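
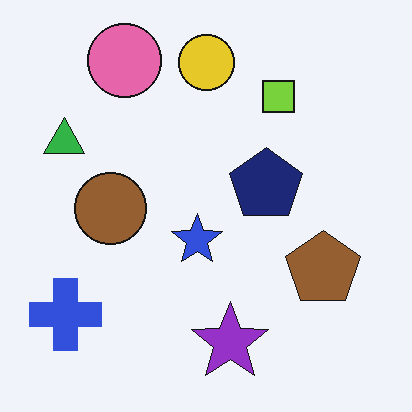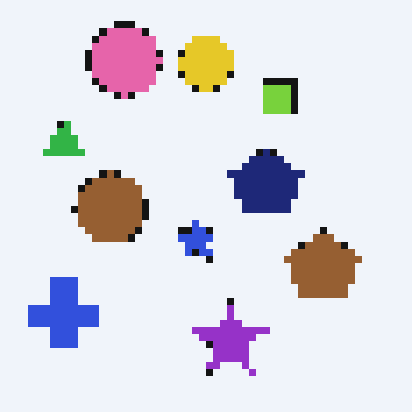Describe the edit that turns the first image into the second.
The second image is the first moderately pixelated.

Shapes are reduced to large square blocks; fine edges and outlines are lost — a downscale-then-upscale (mosaic) effect.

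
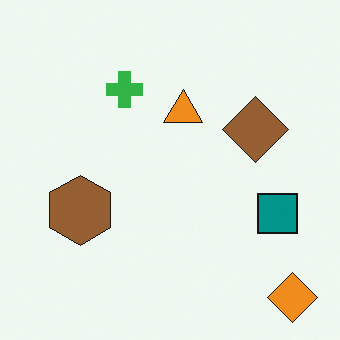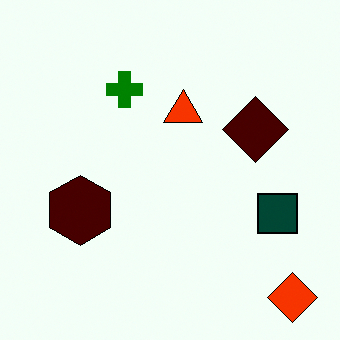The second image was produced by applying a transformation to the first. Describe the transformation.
The transformation is: boosted in contrast.

Tones are pushed away from mid-grey across the whole image — a global contrast change.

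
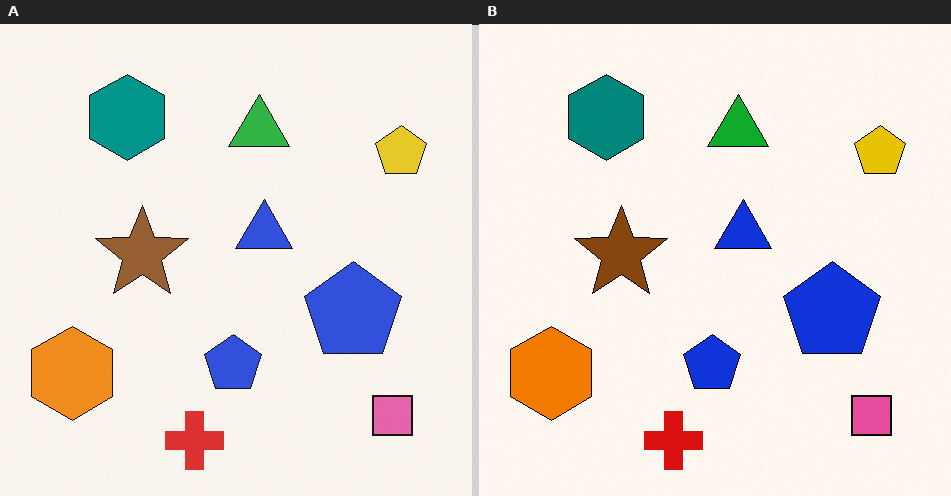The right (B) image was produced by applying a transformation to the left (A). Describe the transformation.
It was given slightly increased contrast.

Tones are pushed away from mid-grey across the whole image — a global contrast change.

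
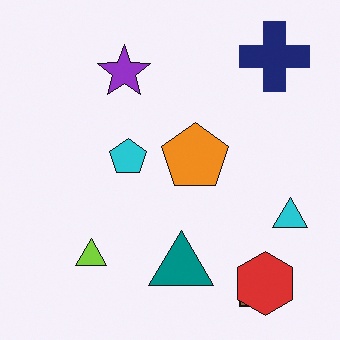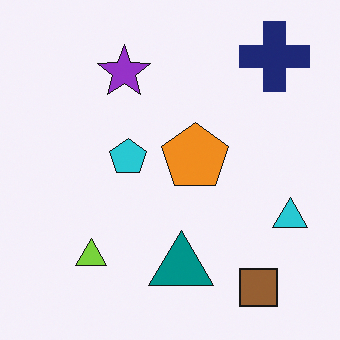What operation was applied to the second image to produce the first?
This is the original image overlaid with an additional red hexagon.

A red hexagon appears in the first image that is absent from the second.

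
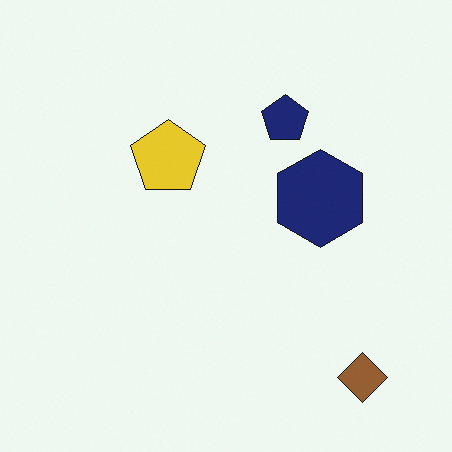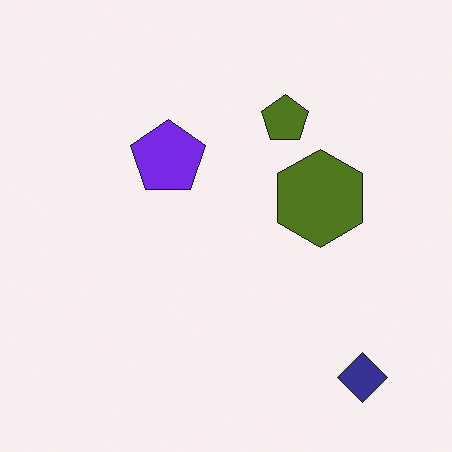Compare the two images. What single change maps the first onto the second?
This is the original image hue-shifted through roughly half the color wheel.

Every shape's color has rotated by the same amount around the hue wheel — a uniform hue shift.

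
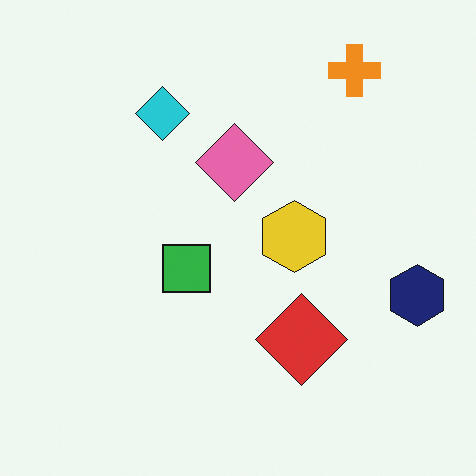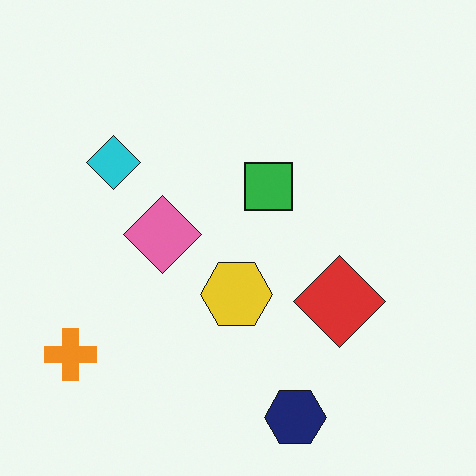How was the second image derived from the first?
This is the original image transposed (reflected across the top-left ↔ bottom-right diagonal).

Shapes have swapped their row and column positions — what was in the top-right is now in the bottom-left — a diagonal reflection.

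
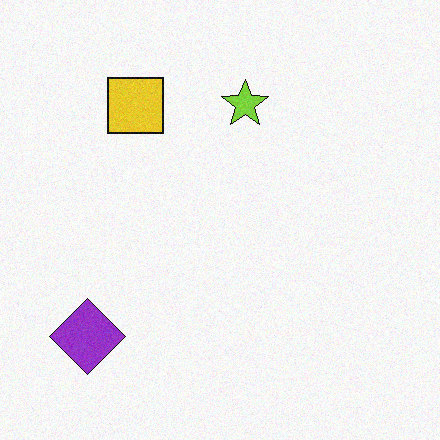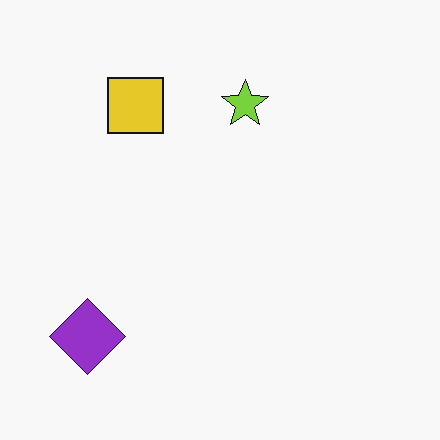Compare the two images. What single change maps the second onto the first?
The transformation is: degraded with a light layer of grain.

Random speckle covers the whole image, including the flat background.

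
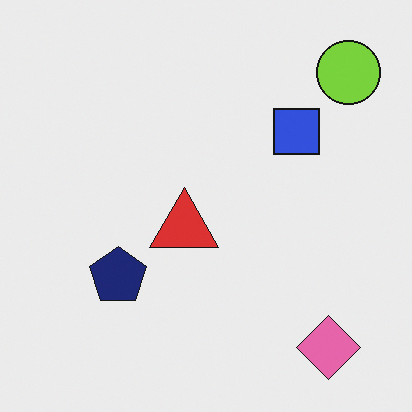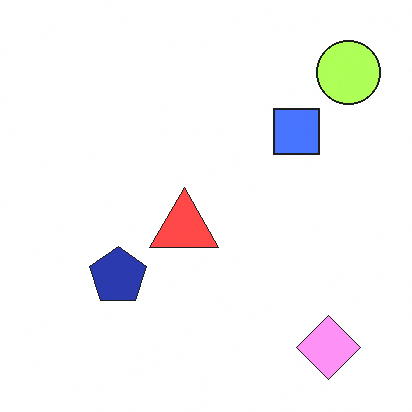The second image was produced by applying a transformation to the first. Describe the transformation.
The transformation is: substantially brightened.

Every pixel — background and shapes alike — is uniformly brightened.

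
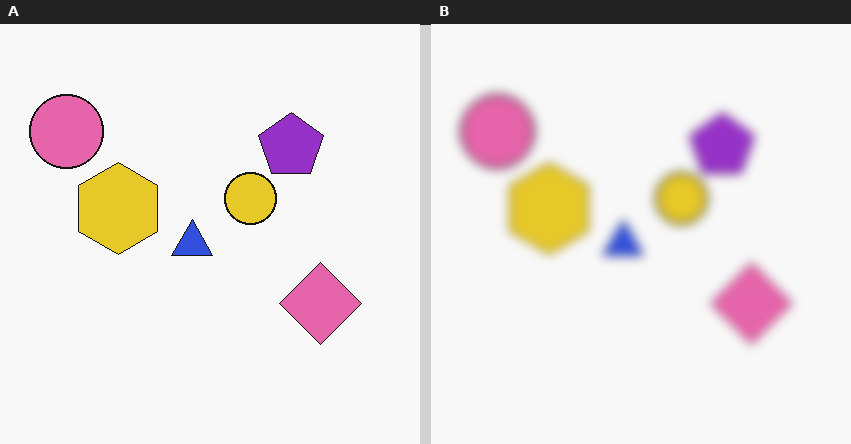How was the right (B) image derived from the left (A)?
Strongly gaussian-blurred.

Shape edges and outlines are uniformly softened across the whole image.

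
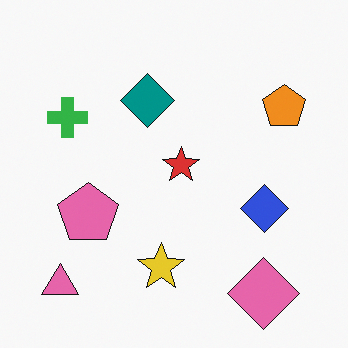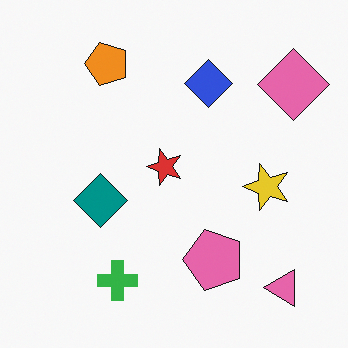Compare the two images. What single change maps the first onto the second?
This is the original image rotated 90° counter-clockwise.

The pink triangle sits in the bottom-left of the first image and the bottom-right of the second — consistent with a whole-image 90° counter-clockwise rotation.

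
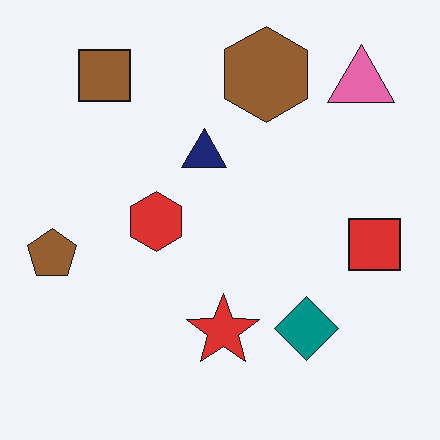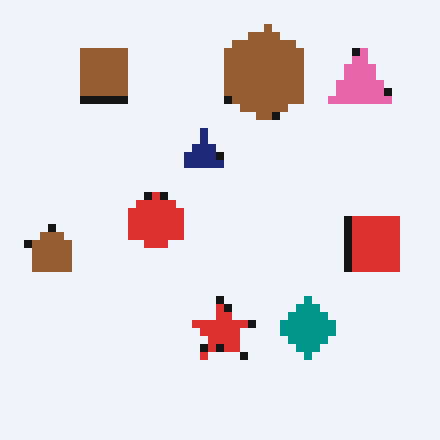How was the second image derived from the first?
It was moderately pixelated.

Shapes are reduced to large square blocks; fine edges and outlines are lost — a downscale-then-upscale (mosaic) effect.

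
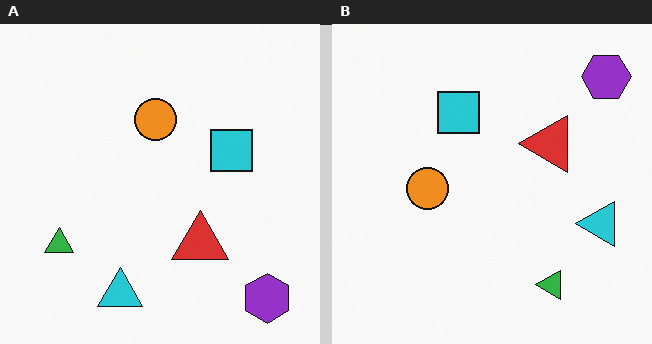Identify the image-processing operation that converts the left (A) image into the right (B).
It was rotated 90° counter-clockwise.

The purple hexagon sits in the bottom-right of the left (A) image and the top-right of the right (B) — consistent with a whole-image 90° counter-clockwise rotation.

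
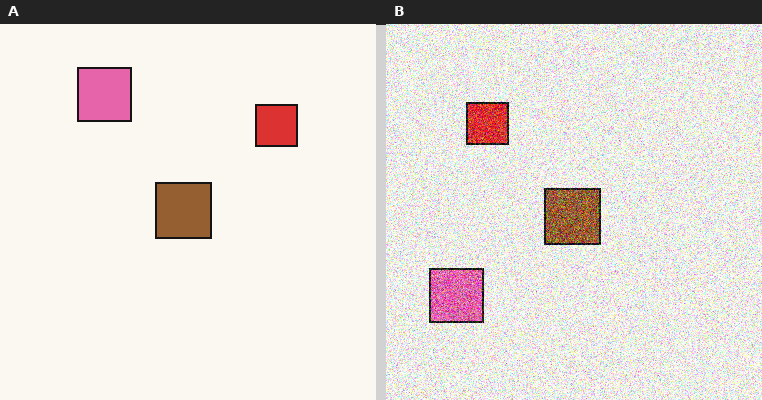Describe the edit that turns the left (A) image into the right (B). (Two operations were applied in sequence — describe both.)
The right (B) image is the left (A) rotated 90° counter-clockwise, then degraded with a thick layer of grain.

The pink square sits in the top-left of the left (A) image and the bottom-left of the right (B) — consistent with a whole-image 90° counter-clockwise rotation. Random speckle covers the whole image, including the flat background.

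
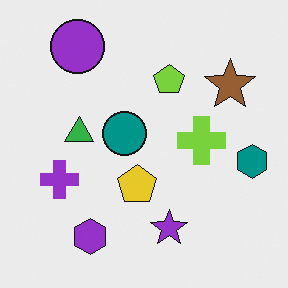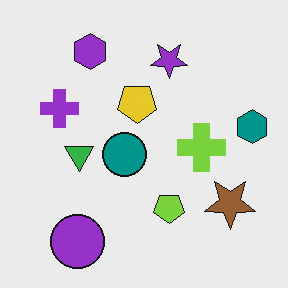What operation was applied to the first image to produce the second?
The transformation is: flipped vertically (top ↔ bottom).

The purple circle is in the top-left of the first image and the bottom-left of the second — shapes on opposite sides of the horizontal midline have swapped in a mirror flip.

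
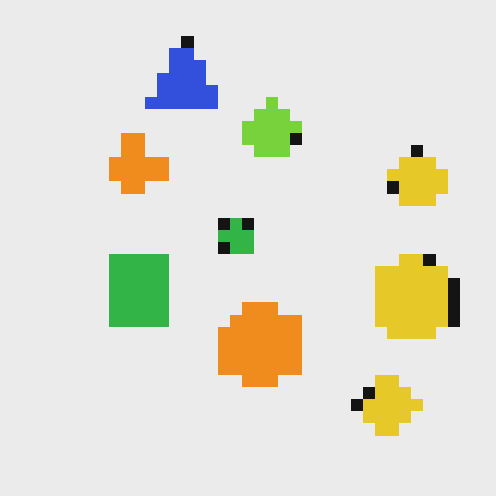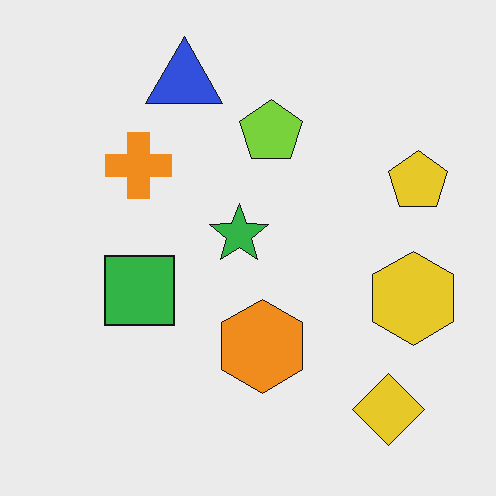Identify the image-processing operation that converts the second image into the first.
The first image is the second heavily pixelated into large blocks.

Shapes are reduced to large square blocks; fine edges and outlines are lost — a downscale-then-upscale (mosaic) effect.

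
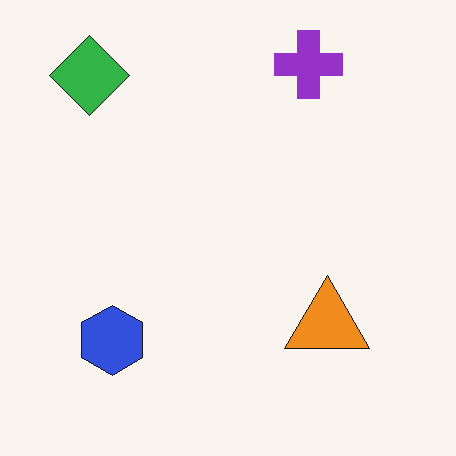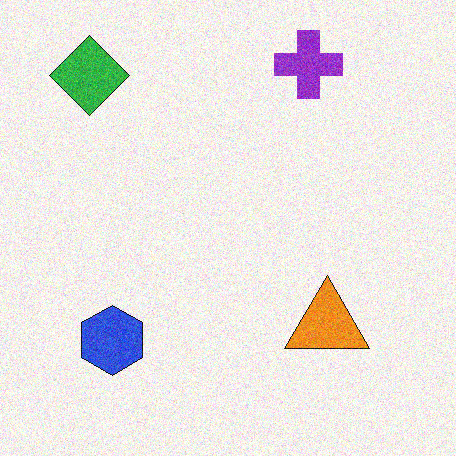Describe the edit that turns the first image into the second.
The second image is the first degraded with moderate additive noise.

Random speckle covers the whole image, including the flat background.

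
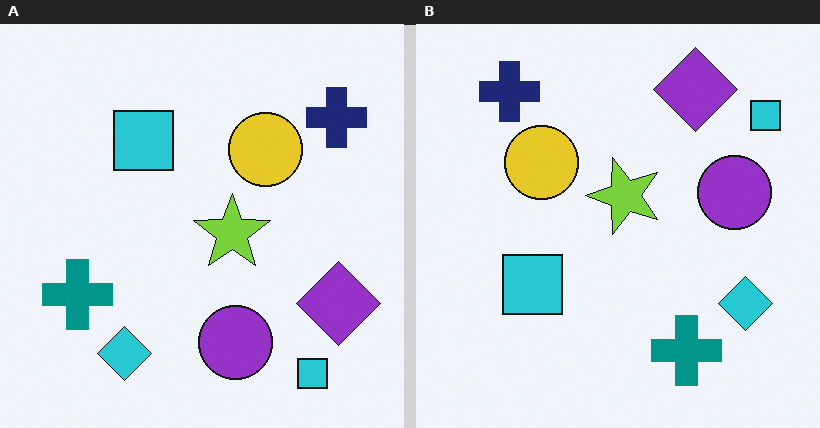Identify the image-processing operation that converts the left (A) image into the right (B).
The transformation is: rotated 90° counter-clockwise.

The navy cross sits in the top-right of the left (A) image and the top-left of the right (B) — consistent with a whole-image 90° counter-clockwise rotation.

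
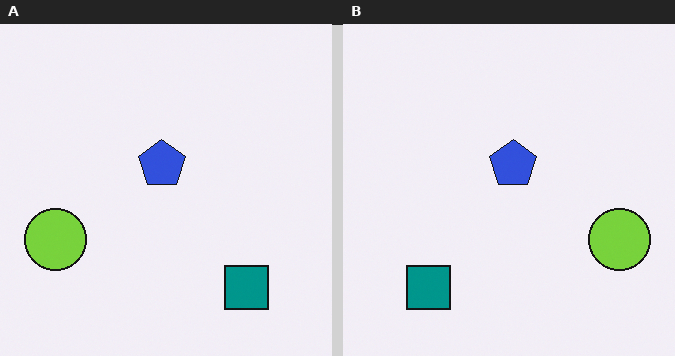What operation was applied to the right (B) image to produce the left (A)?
The image was flipped horizontally (left ↔ right).

The lime circle is in the right of the right (B) image and the left of the left (A) — shapes on opposite sides of the vertical midline have swapped in a mirror flip.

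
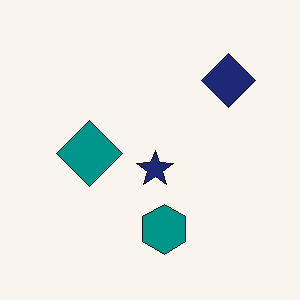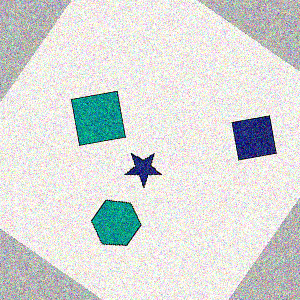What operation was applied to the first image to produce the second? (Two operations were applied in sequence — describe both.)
The image was rotated clockwise by a large amount — several tens of degrees, then degraded with strong gaussian noise.

Every shape is tilted by the same angle and the image corners show triangular fill wedges — a whole-image rotation by a non-right angle. Random speckle covers the whole image, including the flat background.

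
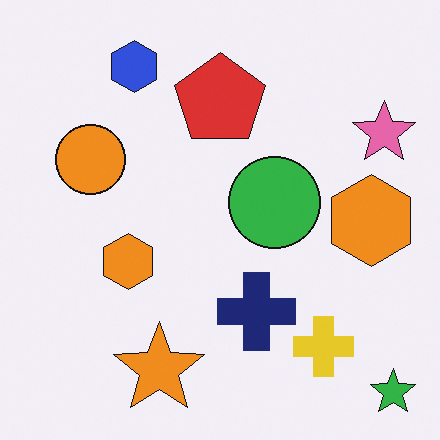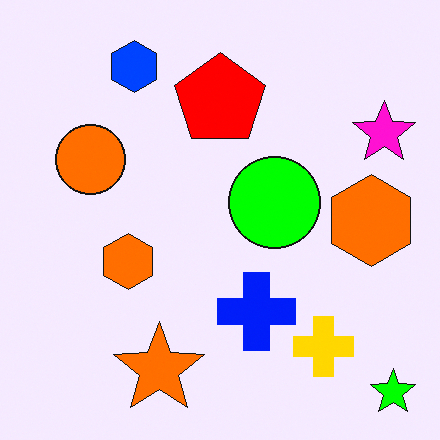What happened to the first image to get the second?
The image was heavily oversaturated.

All colors are more vivid — a global saturation change.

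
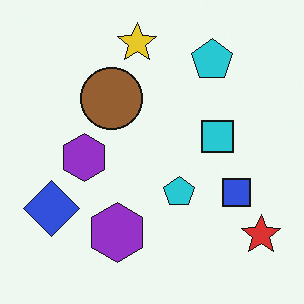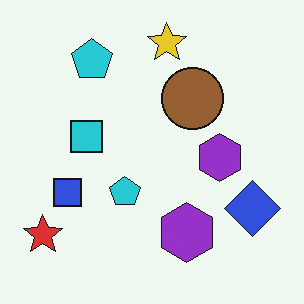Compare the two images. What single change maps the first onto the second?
The transformation is: flipped horizontally (left ↔ right).

The red star is in the bottom-right of the first image and the bottom-left of the second — shapes on opposite sides of the vertical midline have swapped in a mirror flip.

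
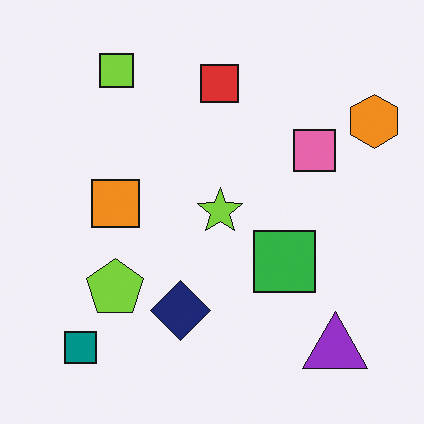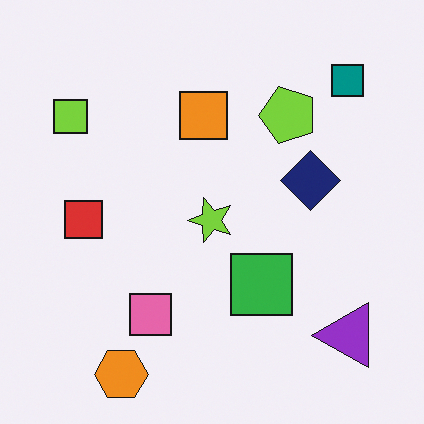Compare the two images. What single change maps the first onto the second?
It was transposed (reflected across the top-left ↔ bottom-right diagonal).

Shapes have swapped their row and column positions — what was in the top-right is now in the bottom-left — a diagonal reflection.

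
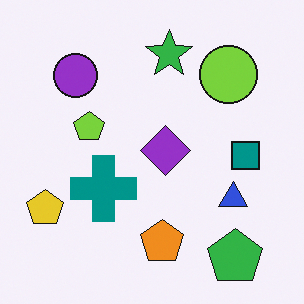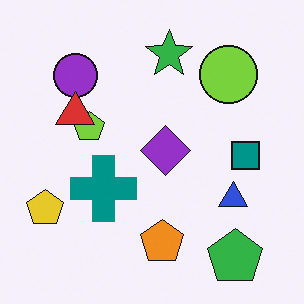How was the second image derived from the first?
The image was overlaid with an additional red triangle.

A red triangle appears in the second image that is absent from the first.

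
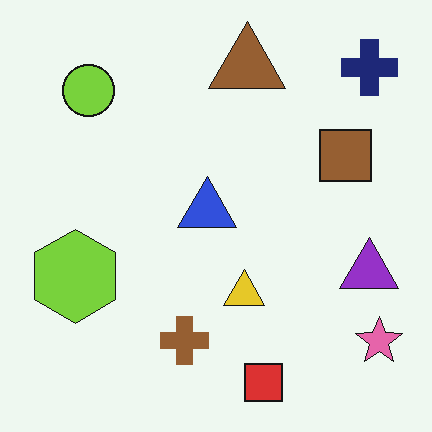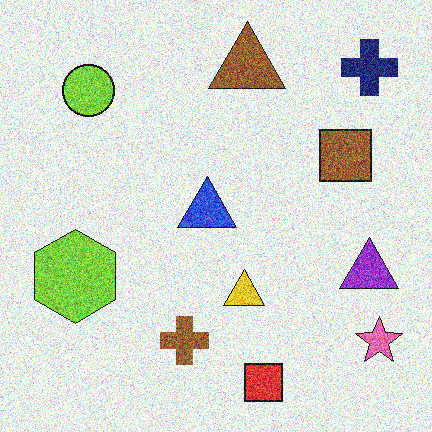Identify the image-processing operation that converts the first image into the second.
It was degraded with heavy additive noise.

Random speckle covers the whole image, including the flat background.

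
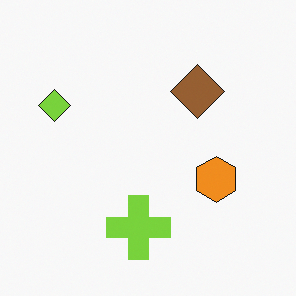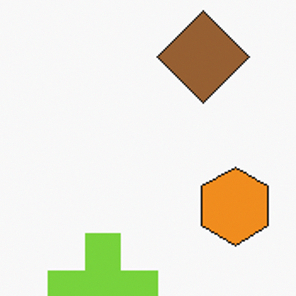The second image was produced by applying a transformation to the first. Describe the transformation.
The transformation is: cropped tightly and scaled back up.

The visible shapes are larger and the field of view is narrower; shapes near the original edges may be partly or wholly outside the frame — a crop-and-rescale.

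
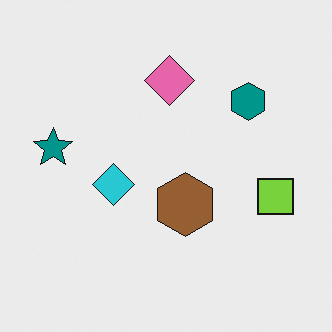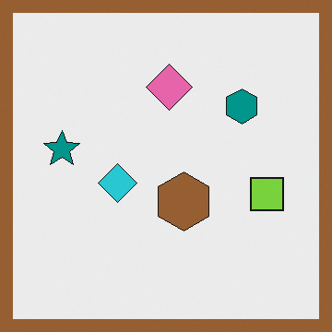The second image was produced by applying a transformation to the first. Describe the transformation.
This is the original image framed with a brown border.

A solid brown frame runs around the edge of the second image, with the content slightly shrunk inside it.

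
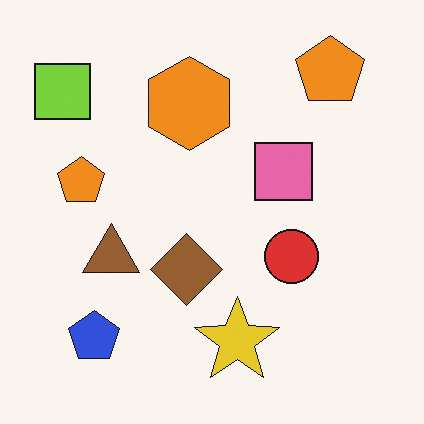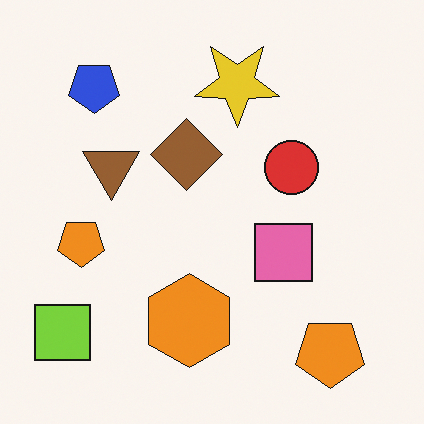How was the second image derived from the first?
This is the original image flipped vertically (top ↔ bottom).

The yellow star is in the bottom of the first image and the top of the second — shapes on opposite sides of the horizontal midline have swapped in a mirror flip.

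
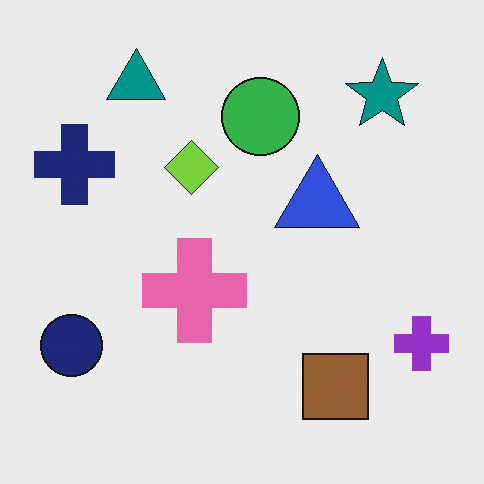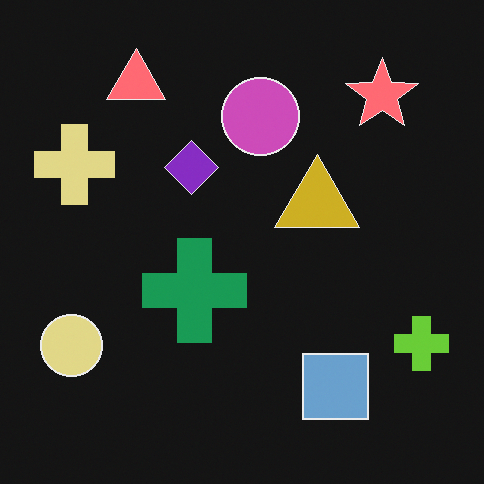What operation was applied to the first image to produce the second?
The second image is the first color-inverted (negative).

The light background has become dark and every shape's color is its complement — a photographic negative.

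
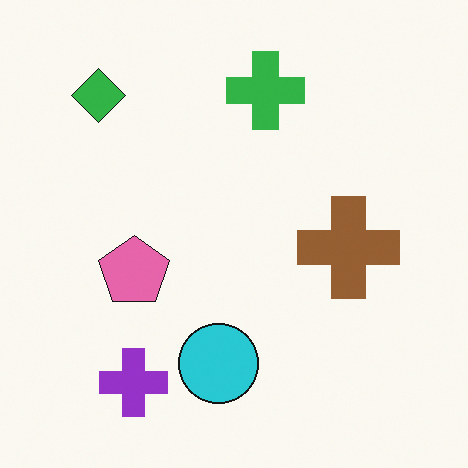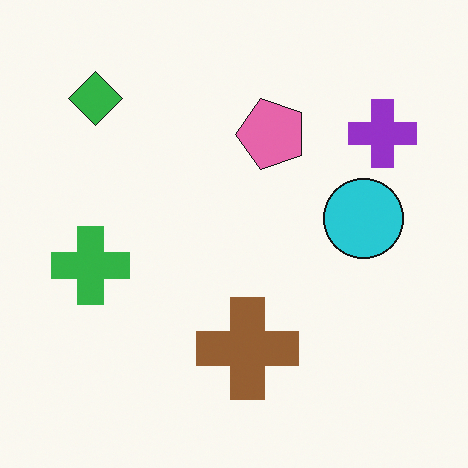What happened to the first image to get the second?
The second image is the first transposed (reflected across the top-left ↔ bottom-right diagonal).

Shapes have swapped their row and column positions — what was in the top-right is now in the bottom-left — a diagonal reflection.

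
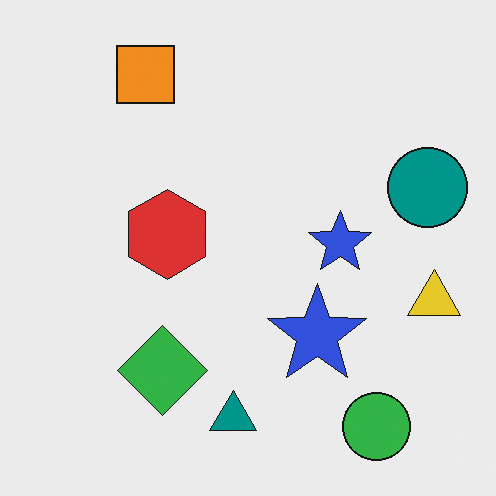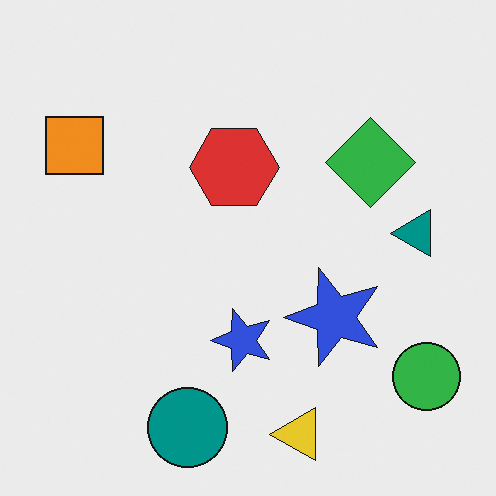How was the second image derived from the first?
The image was transposed (reflected across the top-left ↔ bottom-right diagonal).

Shapes have swapped their row and column positions — what was in the top-right is now in the bottom-left — a diagonal reflection.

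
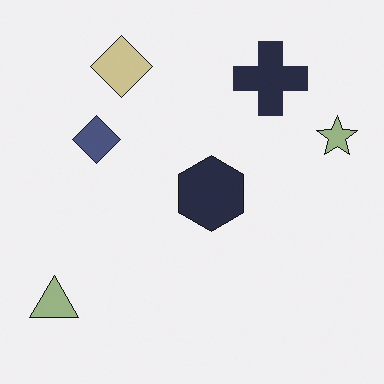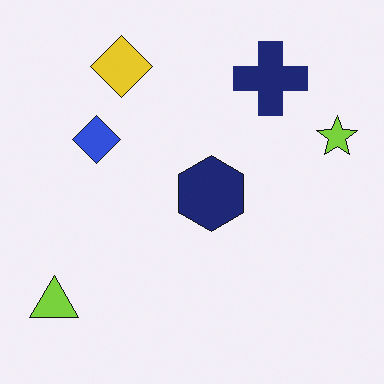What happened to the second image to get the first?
The image was heavily desaturated.

All colors are more muted and greyish — a global saturation change.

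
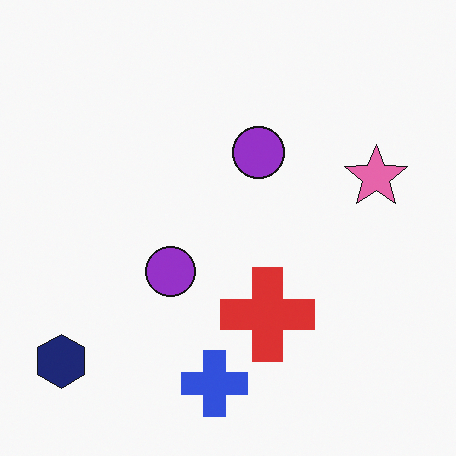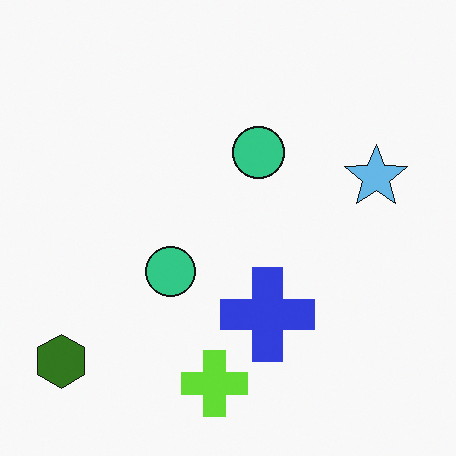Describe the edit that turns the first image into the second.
Hue-shifted by a large amount.

Every shape's color has rotated by the same amount around the hue wheel — a uniform hue shift.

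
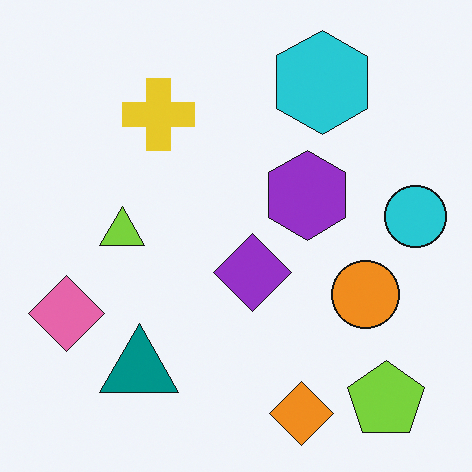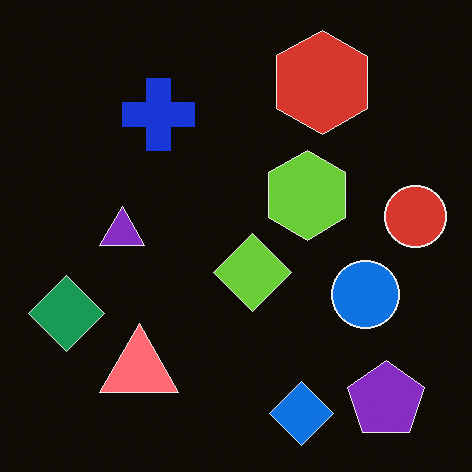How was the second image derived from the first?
It was color-inverted (negative).

The light background has become dark and every shape's color is its complement — a photographic negative.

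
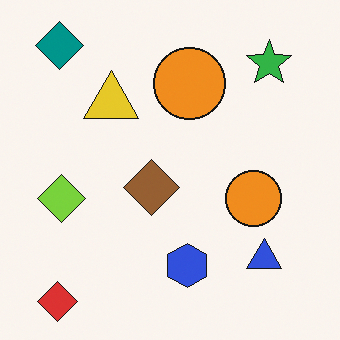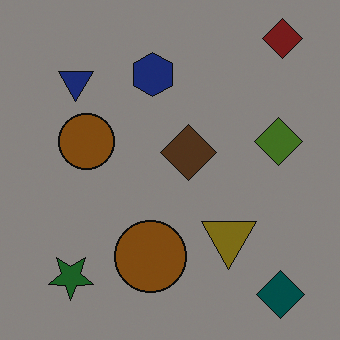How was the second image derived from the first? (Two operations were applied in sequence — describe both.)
Noticeably darkened, then rotated 180°.

Every pixel — background and shapes alike — is uniformly darkened. The red diamond sits in the bottom-left of the first image and the top-right of the second — consistent with a whole-image 180° rotation.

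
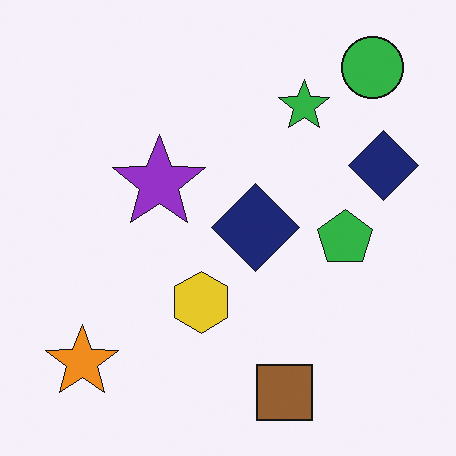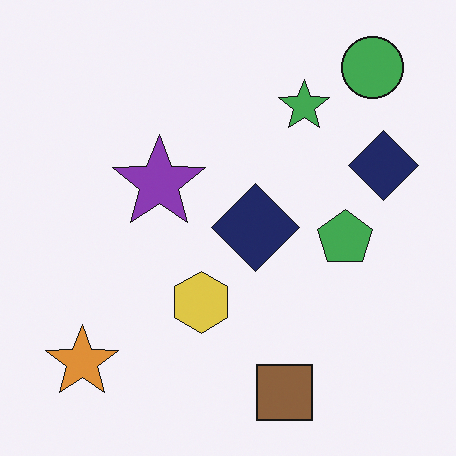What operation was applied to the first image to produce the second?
This is the original image slightly desaturated.

All colors are more muted and greyish — a global saturation change.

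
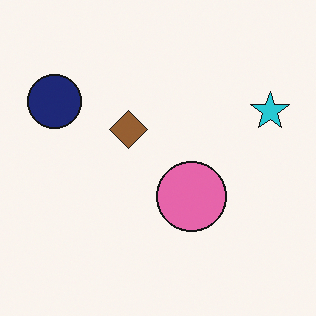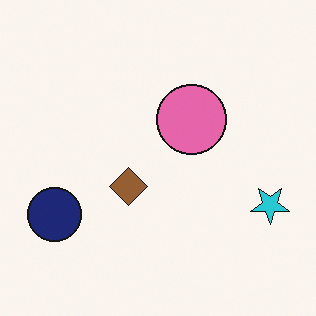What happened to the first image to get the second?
This is the original image flipped vertically (top ↔ bottom).

The navy circle is in the top-left of the first image and the bottom-left of the second — shapes on opposite sides of the horizontal midline have swapped in a mirror flip.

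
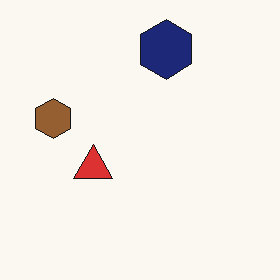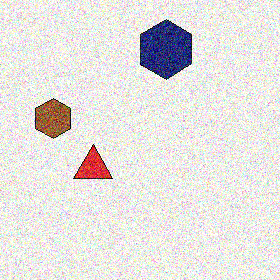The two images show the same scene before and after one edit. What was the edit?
It was degraded with strong gaussian noise.

Random speckle covers the whole image, including the flat background.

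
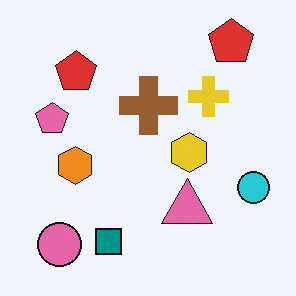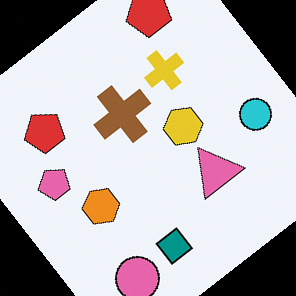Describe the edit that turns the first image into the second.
The second image is the first rotated counter-clockwise by a large amount — several tens of degrees.

Every shape is tilted by the same angle and the image corners show triangular fill wedges — a whole-image rotation by a non-right angle.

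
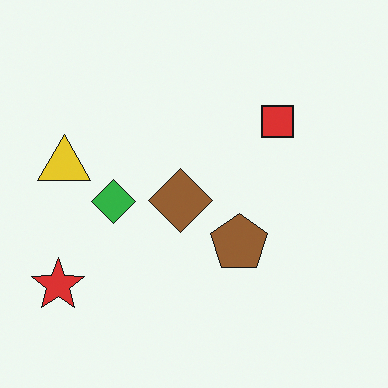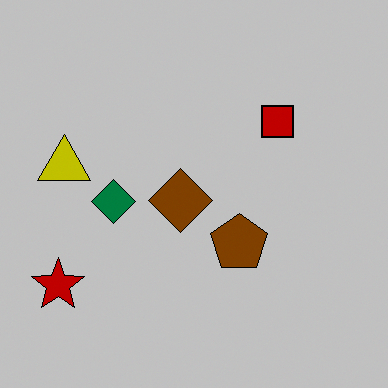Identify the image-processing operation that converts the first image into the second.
It was aggressively posterized.

Each flat color has snapped to a coarser quantized level — most visibly, the near-white background has dropped to a flat grey.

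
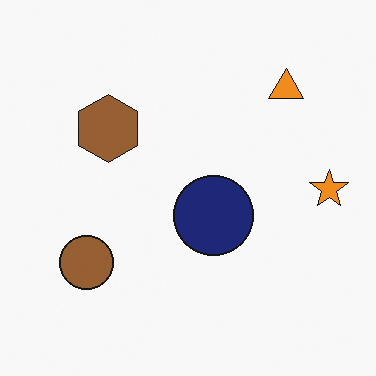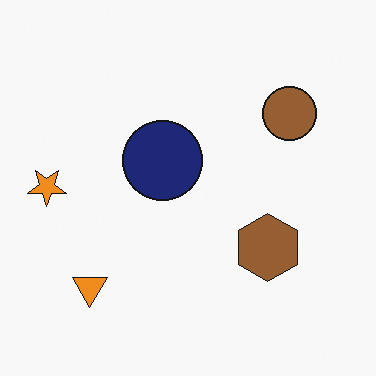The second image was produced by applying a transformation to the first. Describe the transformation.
The second image is the first rotated 180°.

The orange star sits in the right of the first image and the left of the second — consistent with a whole-image 180° rotation.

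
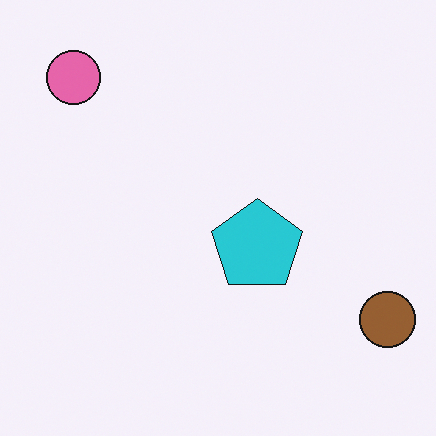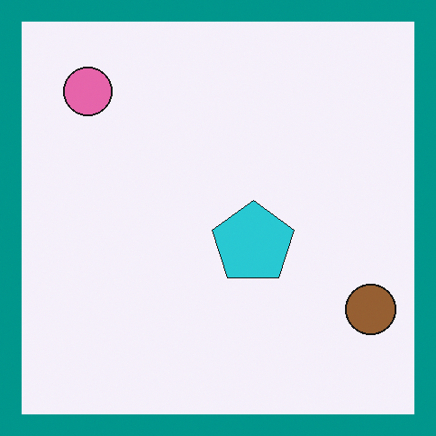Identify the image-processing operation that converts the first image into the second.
The image was framed with a teal border.

A solid teal frame runs around the edge of the second image, with the content slightly shrunk inside it.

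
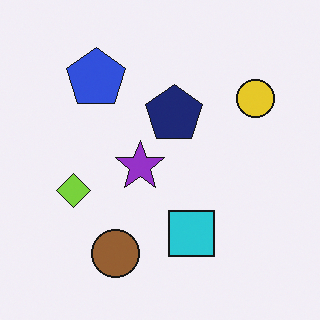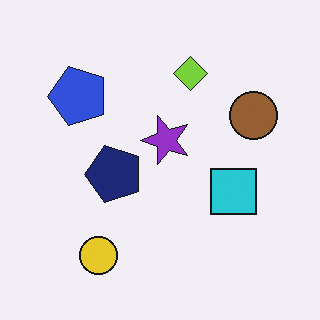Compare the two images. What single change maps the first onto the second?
It was transposed (reflected across the top-left ↔ bottom-right diagonal).

Shapes have swapped their row and column positions — what was in the top-right is now in the bottom-left — a diagonal reflection.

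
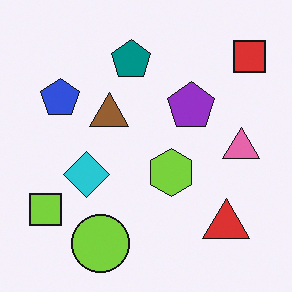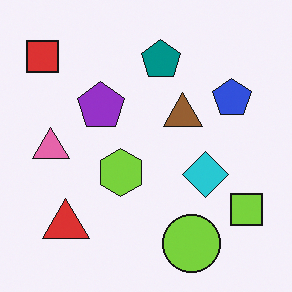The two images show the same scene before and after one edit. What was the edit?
Flipped horizontally (left ↔ right).

The red square is in the top-right of the first image and the top-left of the second — shapes on opposite sides of the vertical midline have swapped in a mirror flip.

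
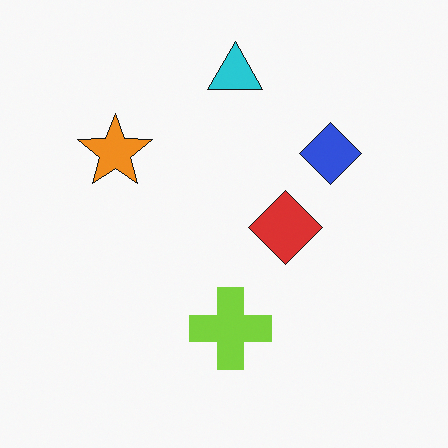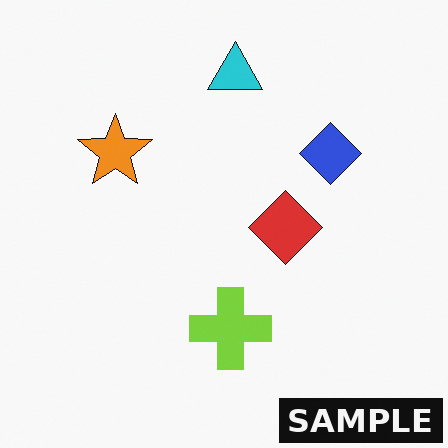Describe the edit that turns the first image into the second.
The second image is the first watermarked with the text "SAMPLE" in the lower-right corner.

A dark label reading "SAMPLE" appears in the lower-right corner.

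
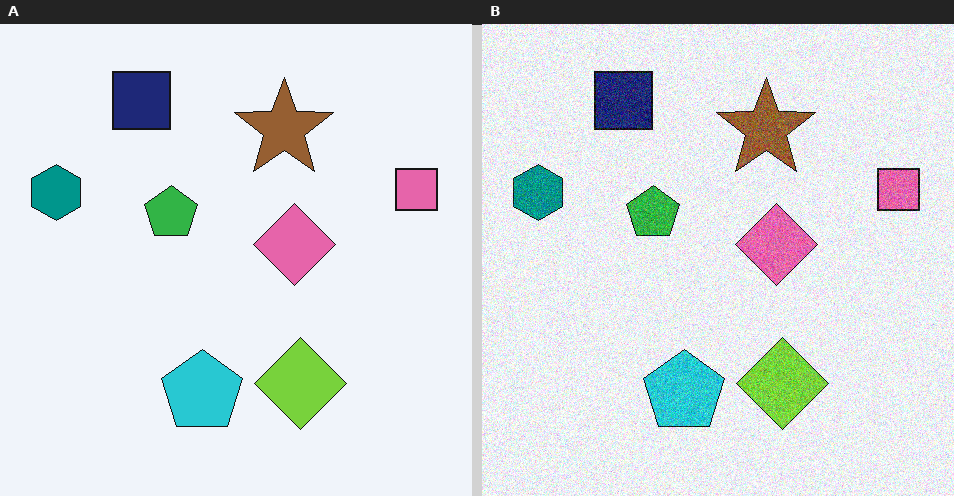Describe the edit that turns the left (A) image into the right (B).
It was degraded with visible gaussian noise.

Random speckle covers the whole image, including the flat background.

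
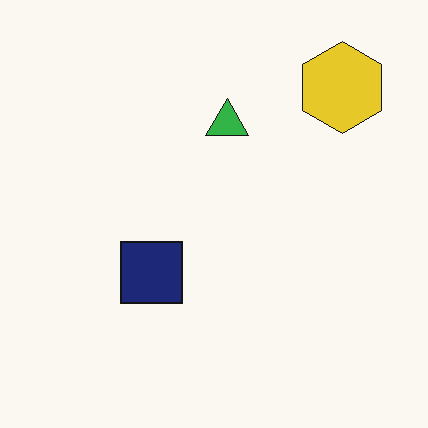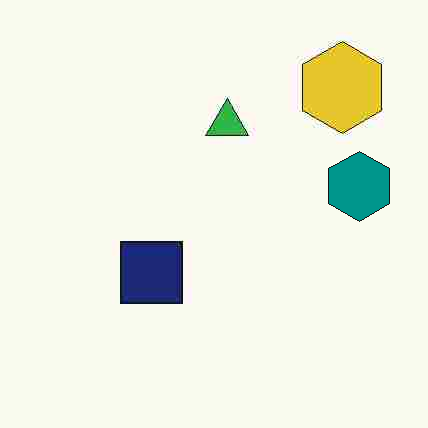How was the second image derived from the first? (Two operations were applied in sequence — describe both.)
It was degraded with heavy JPEG compression, then overlaid with an additional teal hexagon.

Blocky 8×8 compression artifacts appear around shape edges and the flat background shows ringing — characteristic JPEG degradation. A teal hexagon appears in the second image that is absent from the first.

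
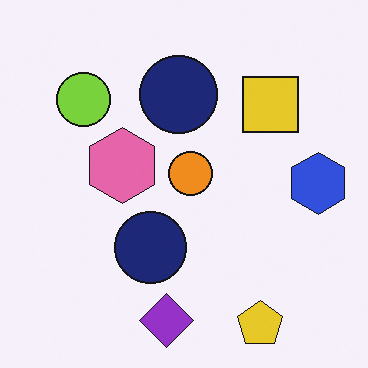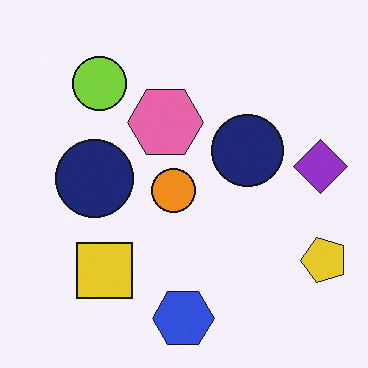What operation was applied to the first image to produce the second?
It was transposed (reflected across the top-left ↔ bottom-right diagonal).

Shapes have swapped their row and column positions — what was in the top-right is now in the bottom-left — a diagonal reflection.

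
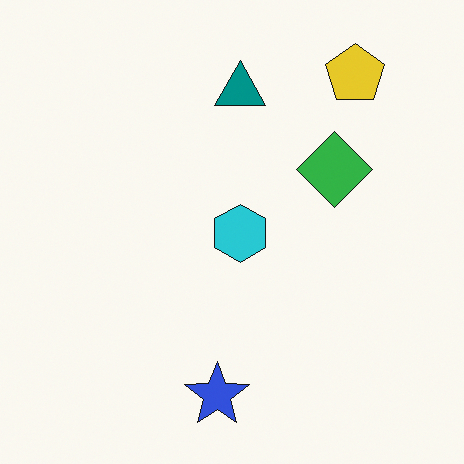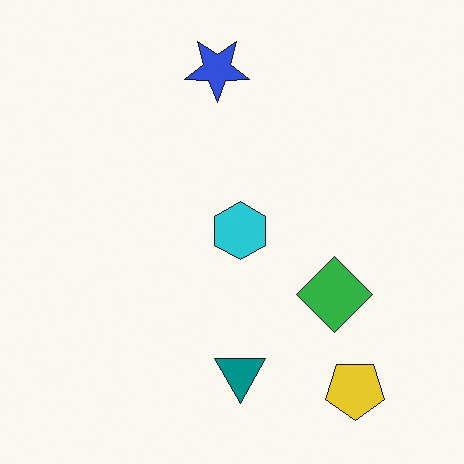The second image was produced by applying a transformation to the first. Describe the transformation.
The image was flipped vertically (top ↔ bottom).

The blue star is in the bottom of the first image and the top of the second — shapes on opposite sides of the horizontal midline have swapped in a mirror flip.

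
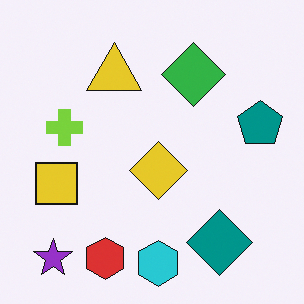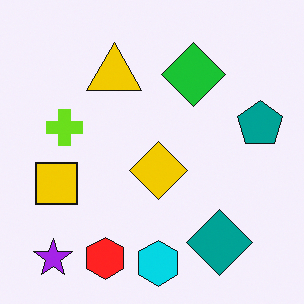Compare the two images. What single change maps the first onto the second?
It was slightly oversaturated.

All colors are more vivid — a global saturation change.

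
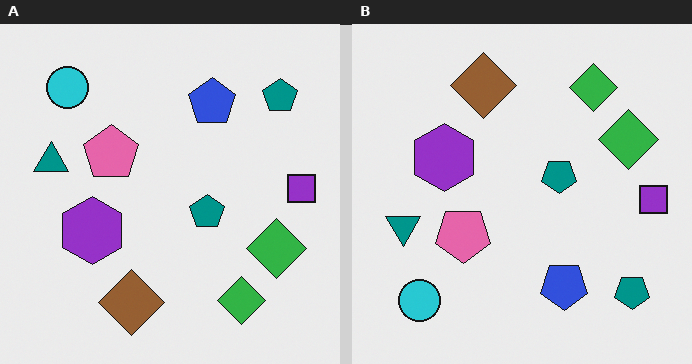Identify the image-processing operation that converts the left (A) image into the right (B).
Flipped vertically (top ↔ bottom).

The brown diamond is in the bottom of the left (A) image and the top of the right (B) — shapes on opposite sides of the horizontal midline have swapped in a mirror flip.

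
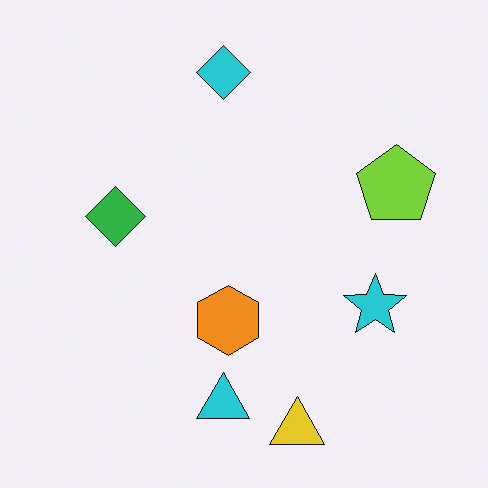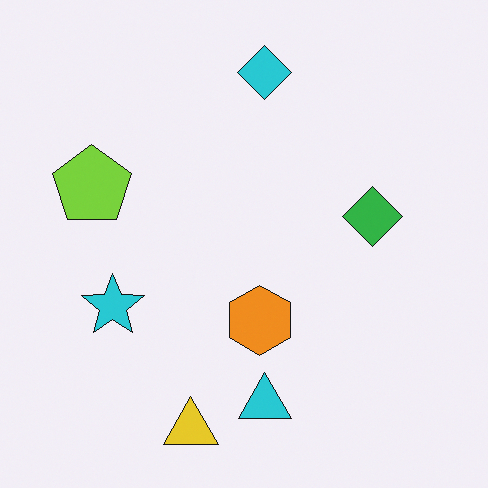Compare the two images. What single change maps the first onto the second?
Flipped horizontally (left ↔ right).

The lime pentagon is in the right of the first image and the left of the second — shapes on opposite sides of the vertical midline have swapped in a mirror flip.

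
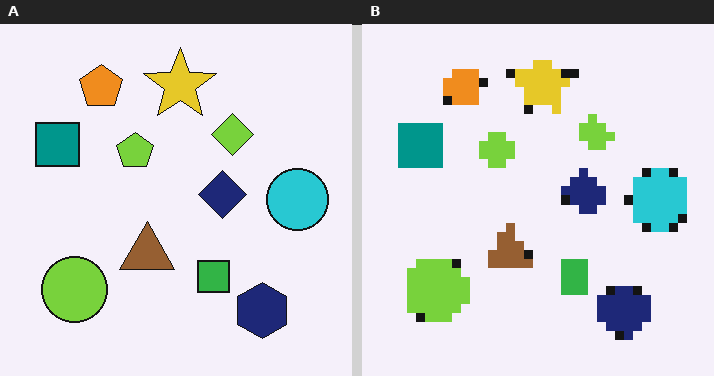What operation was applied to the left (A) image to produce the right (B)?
It was coarsely pixelated.

Shapes are reduced to large square blocks; fine edges and outlines are lost — a downscale-then-upscale (mosaic) effect.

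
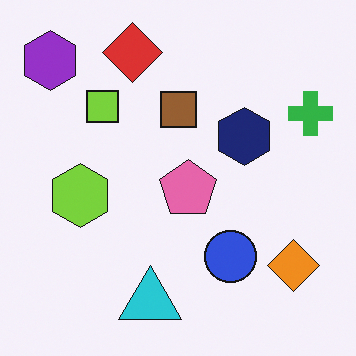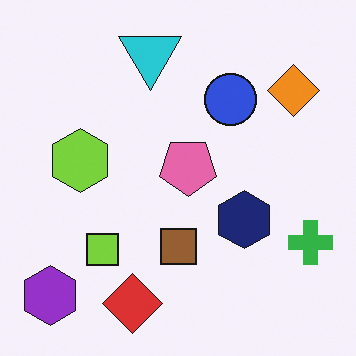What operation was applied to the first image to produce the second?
Flipped vertically (top ↔ bottom).

The red diamond is in the top of the first image and the bottom of the second — shapes on opposite sides of the horizontal midline have swapped in a mirror flip.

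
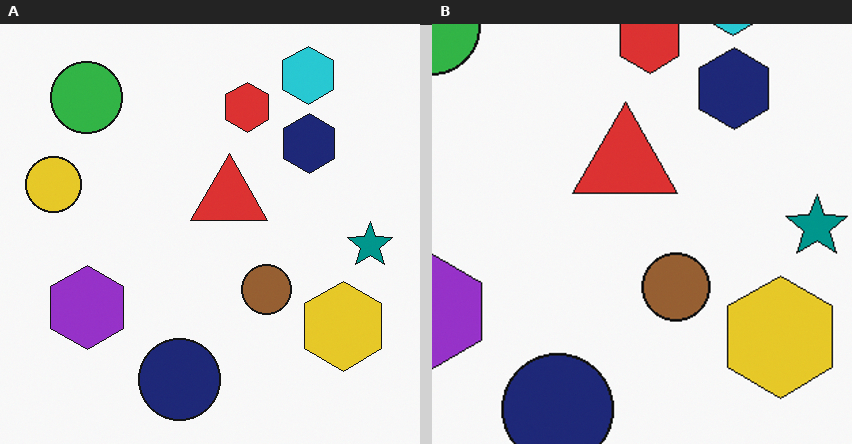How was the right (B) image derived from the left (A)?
Cropped to a modestly smaller region and rescaled.

The visible shapes are larger and the field of view is narrower; shapes near the original edges may be partly or wholly outside the frame — a crop-and-rescale.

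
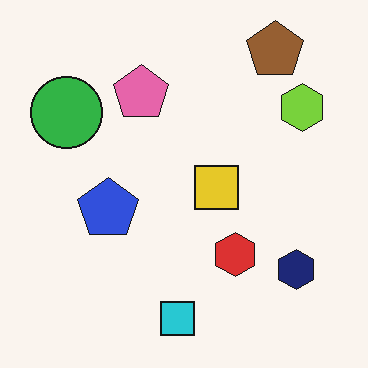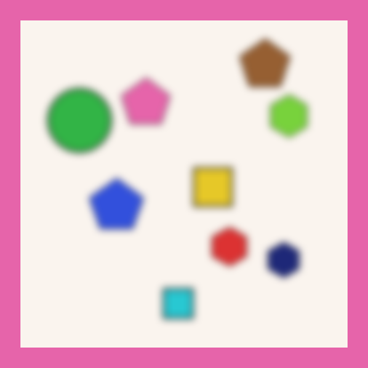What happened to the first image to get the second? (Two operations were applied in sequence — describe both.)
Moderately blurred, then framed with a pink border.

Shape edges and outlines are uniformly softened across the whole image. A solid pink frame runs around the edge of the second image, with the content slightly shrunk inside it.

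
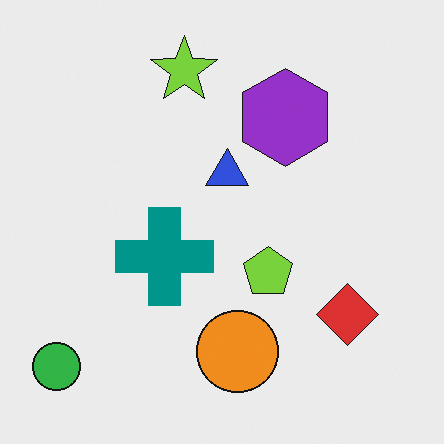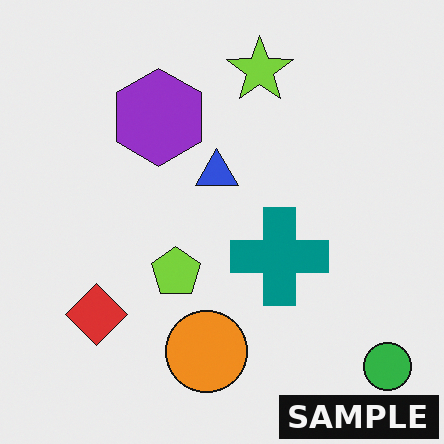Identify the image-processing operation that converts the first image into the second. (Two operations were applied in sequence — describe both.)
Flipped horizontally (left ↔ right), then watermarked with the text "SAMPLE" in the lower-right corner.

The green circle is in the bottom-left of the first image and the bottom-right of the second — shapes on opposite sides of the vertical midline have swapped in a mirror flip. A dark label reading "SAMPLE" appears in the lower-right corner.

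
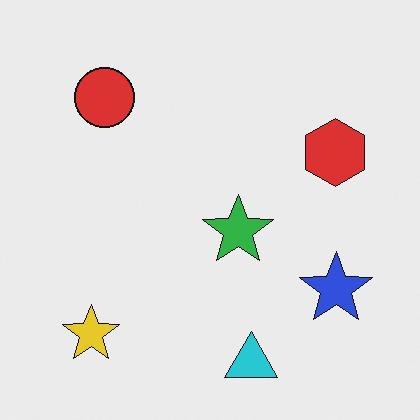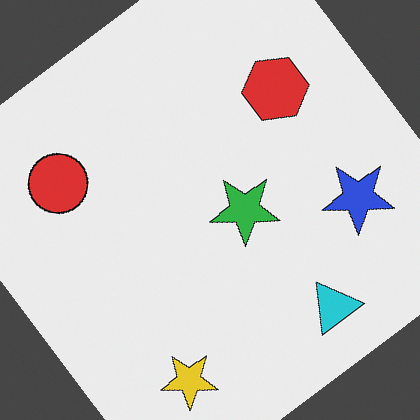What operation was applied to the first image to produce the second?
Rotated counter-clockwise by a large amount — several tens of degrees.

Every shape is tilted by the same angle and the image corners show triangular fill wedges — a whole-image rotation by a non-right angle.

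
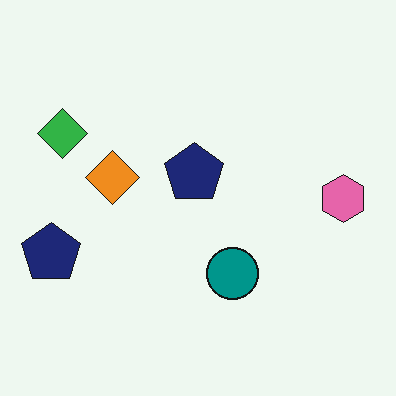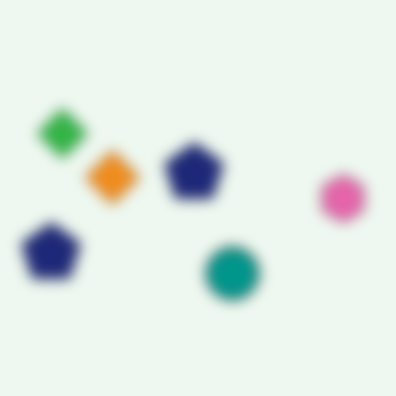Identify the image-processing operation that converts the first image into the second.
The second image is the first heavily blurred.

Shape edges and outlines are uniformly softened across the whole image.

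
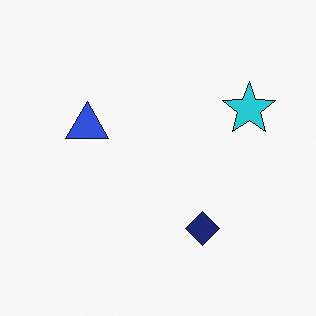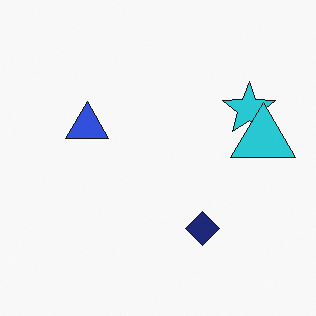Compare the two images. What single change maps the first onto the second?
This is the original image overlaid with an additional cyan triangle.

A cyan triangle appears in the second image that is absent from the first.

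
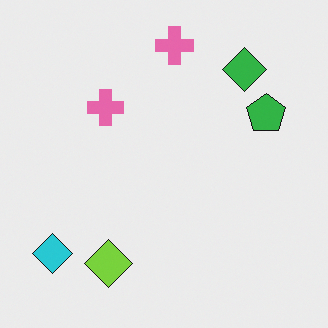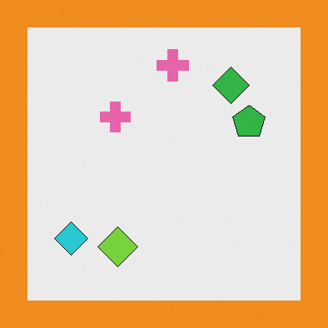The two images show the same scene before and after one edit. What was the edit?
Framed with a orange border.

A solid orange frame runs around the edge of the second image, with the content slightly shrunk inside it.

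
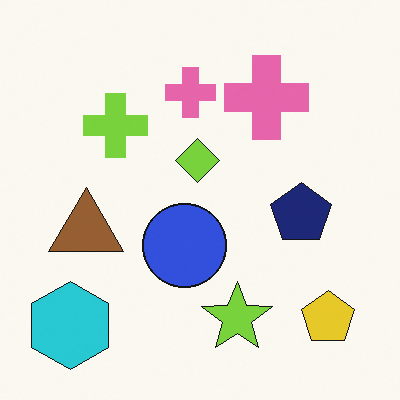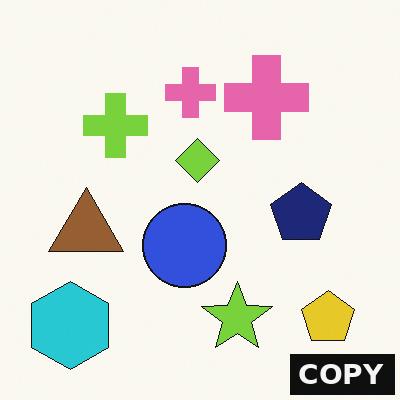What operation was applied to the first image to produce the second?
This is the original image watermarked with the text "COPY" in the lower-right corner.

A dark label reading "COPY" appears in the lower-right corner.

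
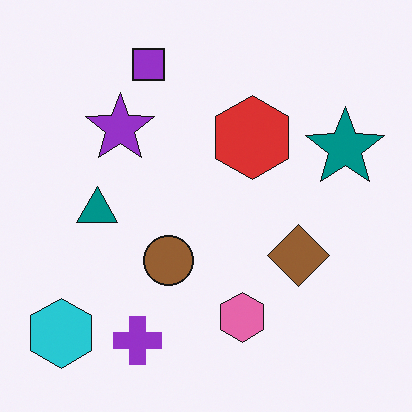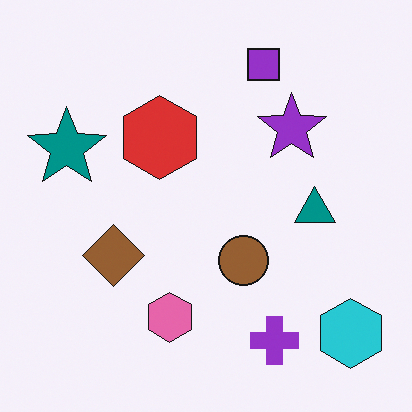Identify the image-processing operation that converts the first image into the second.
Flipped horizontally (left ↔ right).

The cyan hexagon is in the bottom-left of the first image and the bottom-right of the second — shapes on opposite sides of the vertical midline have swapped in a mirror flip.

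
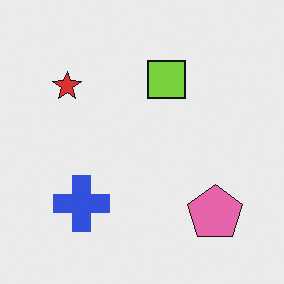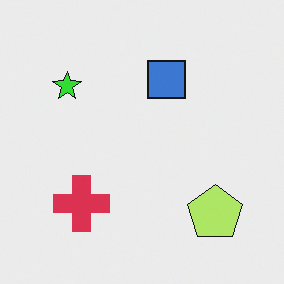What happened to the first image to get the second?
The image was hue-shifted through roughly a third of the color wheel.

Every shape's color has rotated by the same amount around the hue wheel — a uniform hue shift.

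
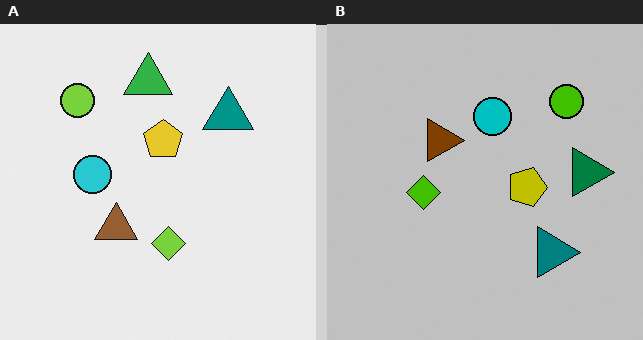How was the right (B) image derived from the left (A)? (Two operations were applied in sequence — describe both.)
It was rotated 90° clockwise, then heavily posterized to just a handful of flat colors.

The lime circle sits in the top-left of the left (A) image and the top-right of the right (B) — consistent with a whole-image 90° clockwise rotation. Each flat color has snapped to a coarser quantized level — most visibly, the near-white background has dropped to a flat grey.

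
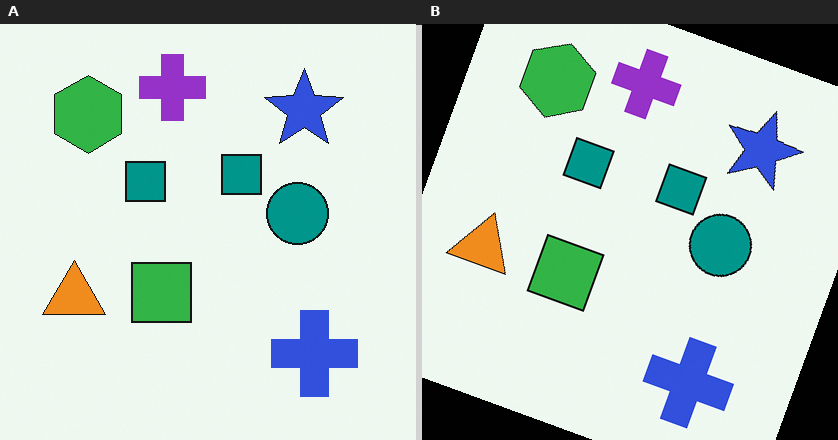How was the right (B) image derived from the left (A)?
The image was rotated clockwise by a moderate amount.

Every shape is tilted by the same angle and the image corners show triangular fill wedges — a whole-image rotation by a non-right angle.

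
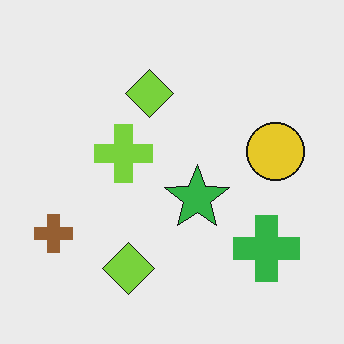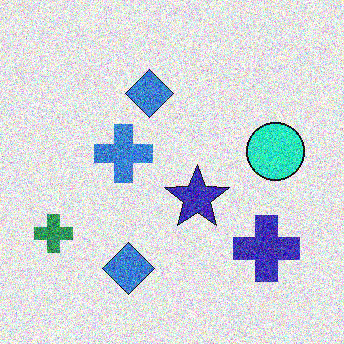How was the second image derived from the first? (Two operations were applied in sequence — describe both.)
The second image is the first hue-shifted noticeably, then degraded with a thick layer of grain.

Every shape's color has rotated by the same amount around the hue wheel — a uniform hue shift. Random speckle covers the whole image, including the flat background.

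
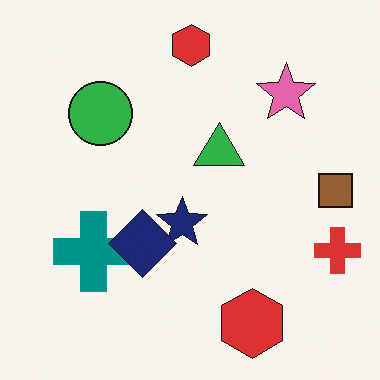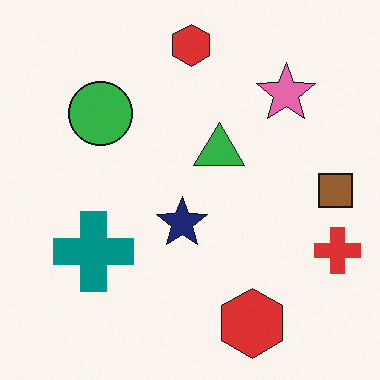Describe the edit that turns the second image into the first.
The first image is the second overlaid with an additional navy diamond.

A navy diamond appears in the first image that is absent from the second.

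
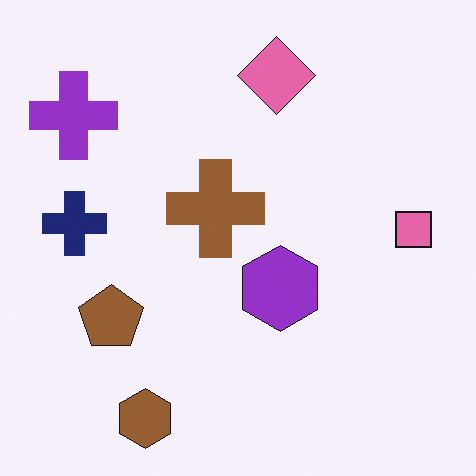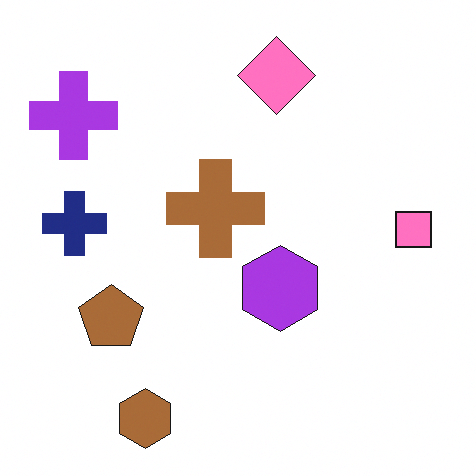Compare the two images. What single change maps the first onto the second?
The image was brightened a little.

Every pixel — background and shapes alike — is uniformly brightened.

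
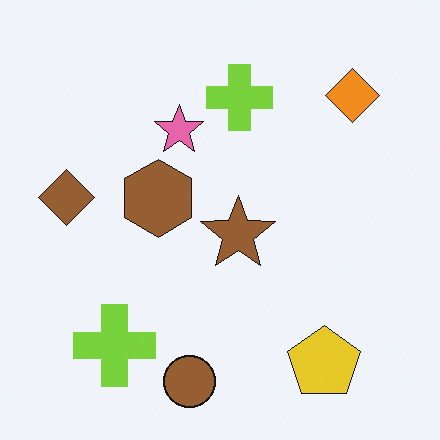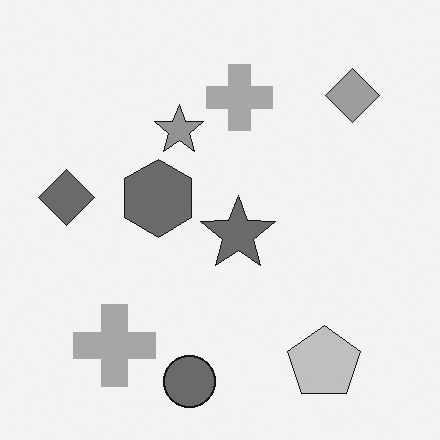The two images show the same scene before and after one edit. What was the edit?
The second image is the first converted to grayscale.

All color is removed — every shape is now a shade of grey.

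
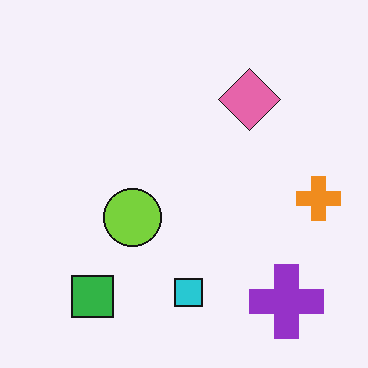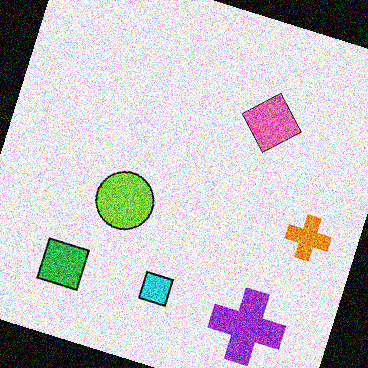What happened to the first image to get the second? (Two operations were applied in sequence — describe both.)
The image was rotated clockwise by a moderate amount, then degraded with strong gaussian noise.

Every shape is tilted by the same angle and the image corners show triangular fill wedges — a whole-image rotation by a non-right angle. Random speckle covers the whole image, including the flat background.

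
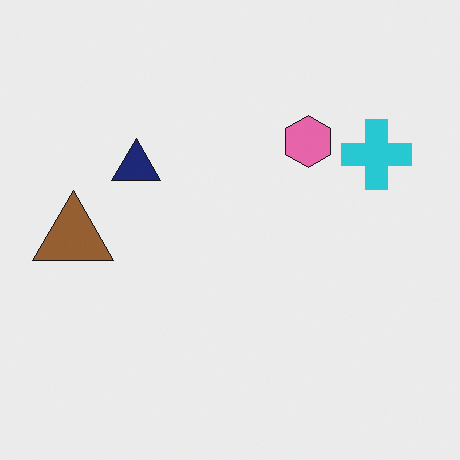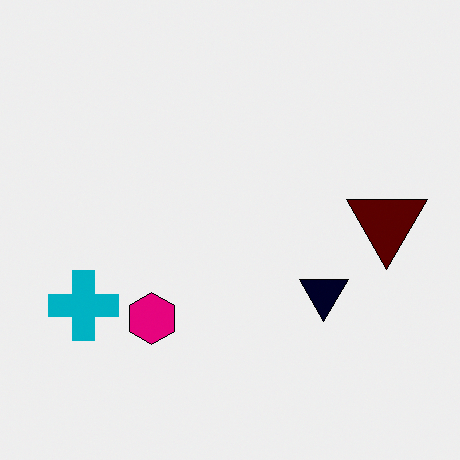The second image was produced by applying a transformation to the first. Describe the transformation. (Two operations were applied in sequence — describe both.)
This is the original image rotated 180°, then boosted in contrast.

The cyan cross sits in the right of the first image and the left of the second — consistent with a whole-image 180° rotation. Tones are pushed away from mid-grey across the whole image — a global contrast change.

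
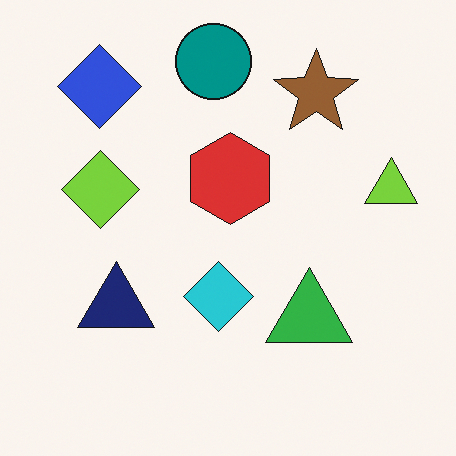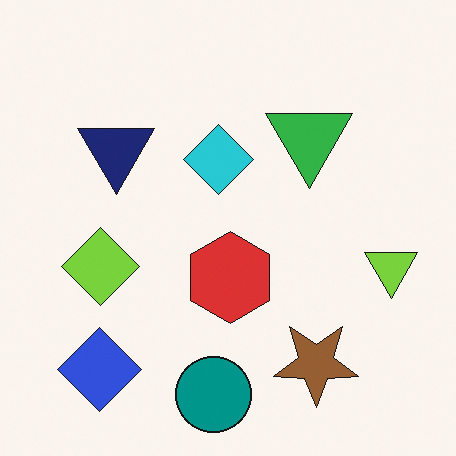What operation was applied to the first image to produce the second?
The second image is the first flipped vertically (top ↔ bottom).

The teal circle is in the top of the first image and the bottom of the second — shapes on opposite sides of the horizontal midline have swapped in a mirror flip.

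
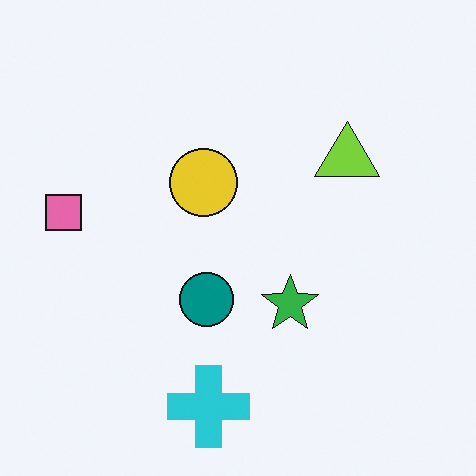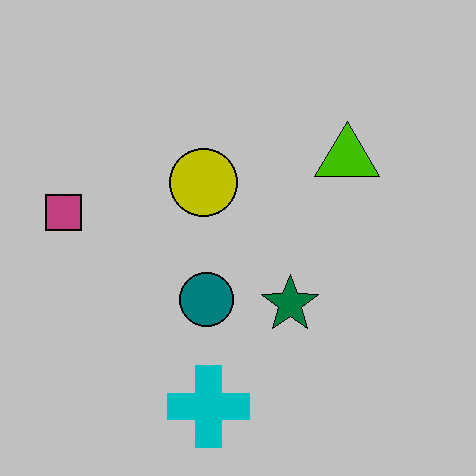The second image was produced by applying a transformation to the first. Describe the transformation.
It was heavily posterized to just a handful of flat colors.

Each flat color has snapped to a coarser quantized level — most visibly, the near-white background has dropped to a flat grey.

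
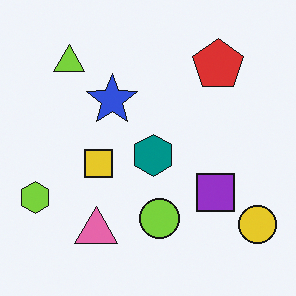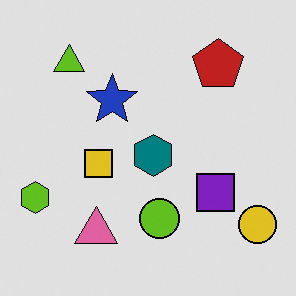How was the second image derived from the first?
The transformation is: posterized to a reduced palette.

Each flat color has snapped to a coarser quantized level — most visibly, the near-white background has dropped to a flat grey.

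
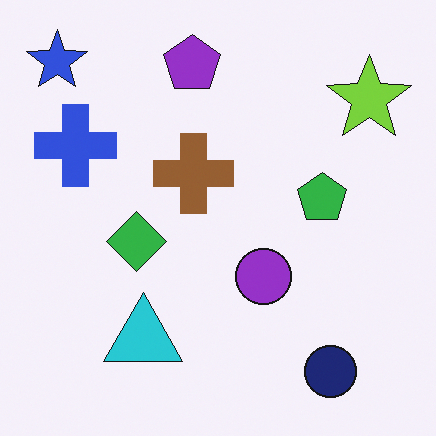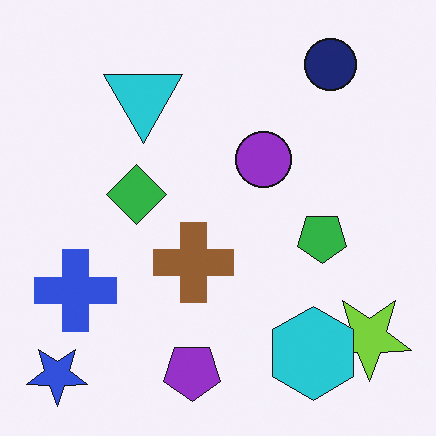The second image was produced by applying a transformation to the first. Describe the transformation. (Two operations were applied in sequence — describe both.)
This is the original image flipped vertically (top ↔ bottom), then overlaid with an additional cyan hexagon.

The blue star is in the top-left of the first image and the bottom-left of the second — shapes on opposite sides of the horizontal midline have swapped in a mirror flip. A cyan hexagon appears in the second image that is absent from the first.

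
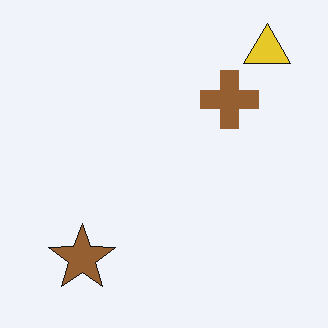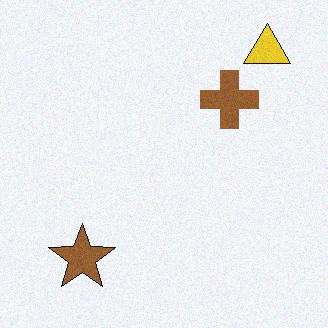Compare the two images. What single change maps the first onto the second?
The second image is the first degraded with a light layer of grain.

Random speckle covers the whole image, including the flat background.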